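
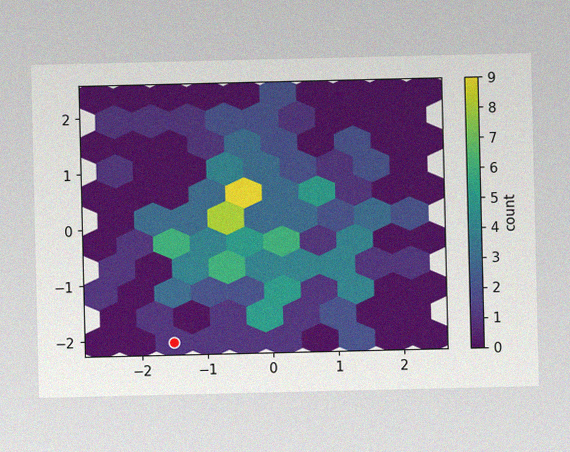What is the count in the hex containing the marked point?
1

The image has some photo noise and uneven lighting. The marked hex reads 1 on the colorbar.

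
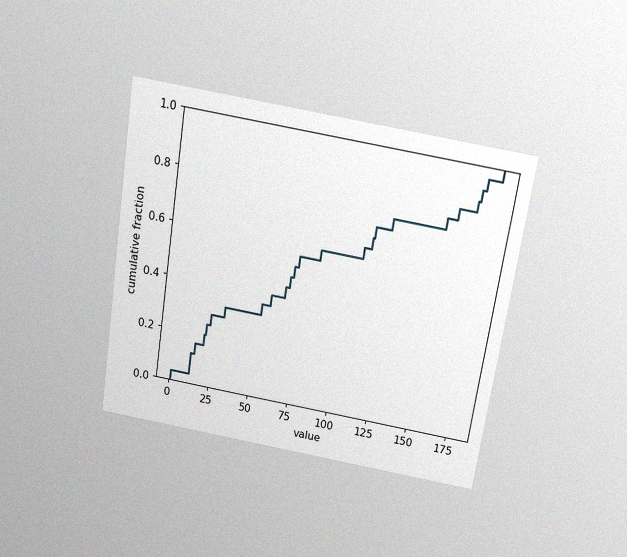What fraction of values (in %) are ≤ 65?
44%

The chart is tilted about 9° clockwise and viewed slightly from above, with some photo noise. At x=65 the ECDF step is at 44%.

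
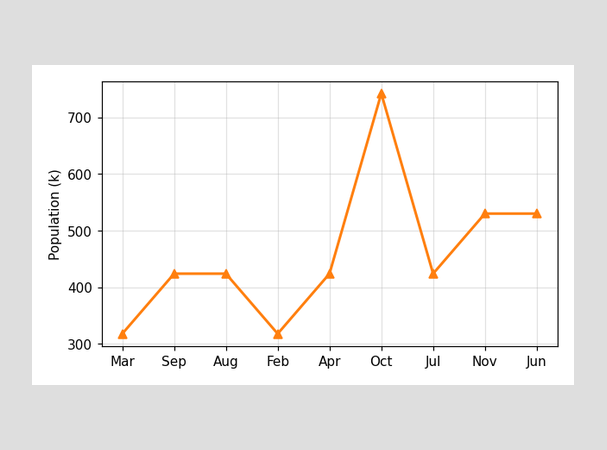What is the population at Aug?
At Aug, the line is at 424k.

424k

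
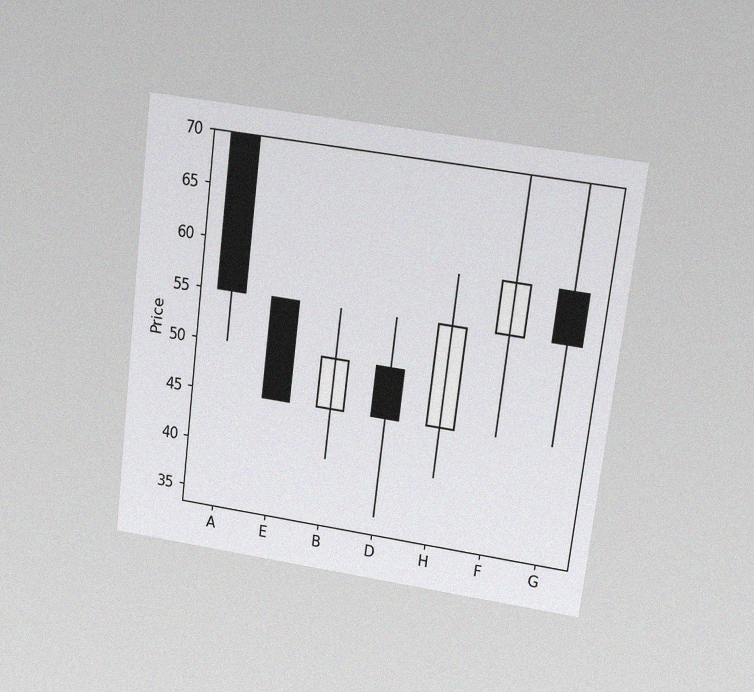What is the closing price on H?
55

The chart is tilted about 7° clockwise and viewed at a slight angle, with some photo noise. The H candle closes at 55.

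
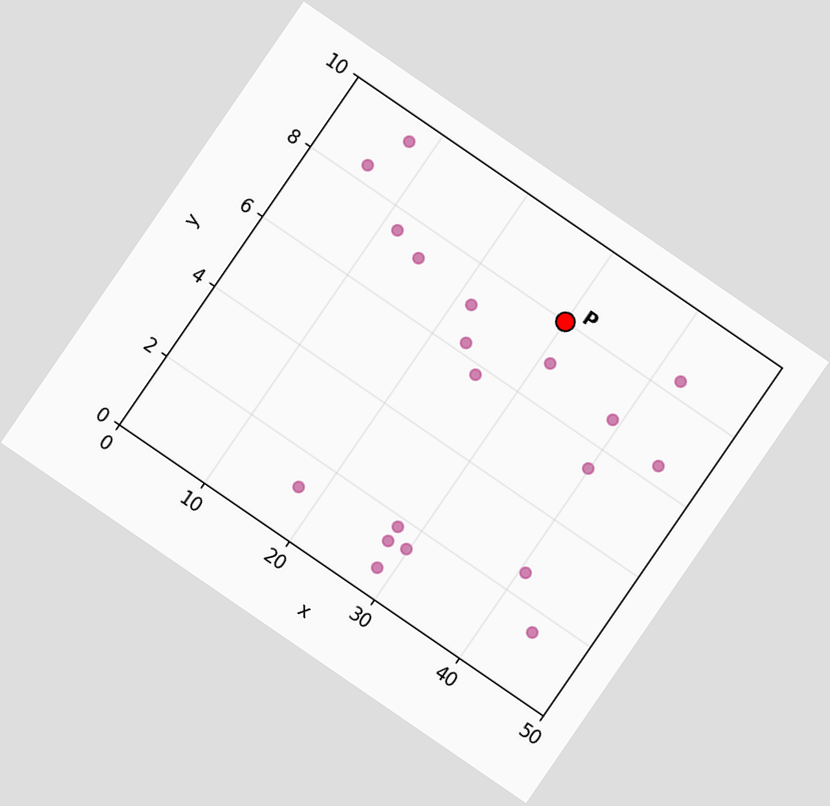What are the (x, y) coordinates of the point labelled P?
The chart is tilted about 34° clockwise. Following the gridlines from P to each axis, P sits at (30, 8).

(30, 8)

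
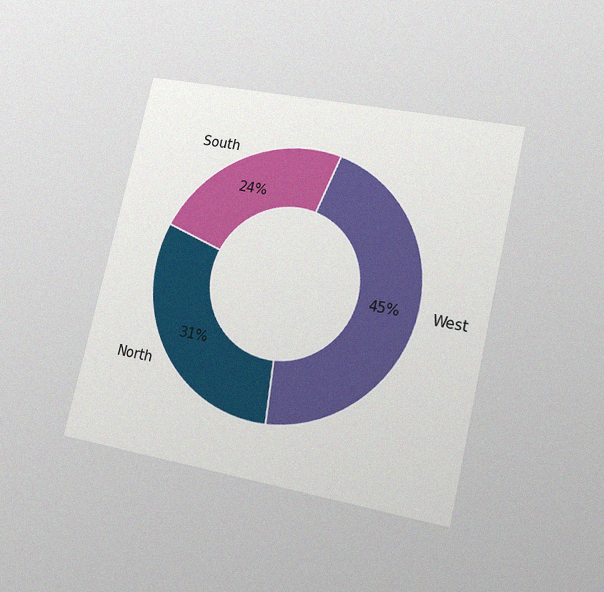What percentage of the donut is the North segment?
31%

The chart is tilted about 13° clockwise and viewed at a slight angle, with some photo noise. The North segment takes up 31% of the ring.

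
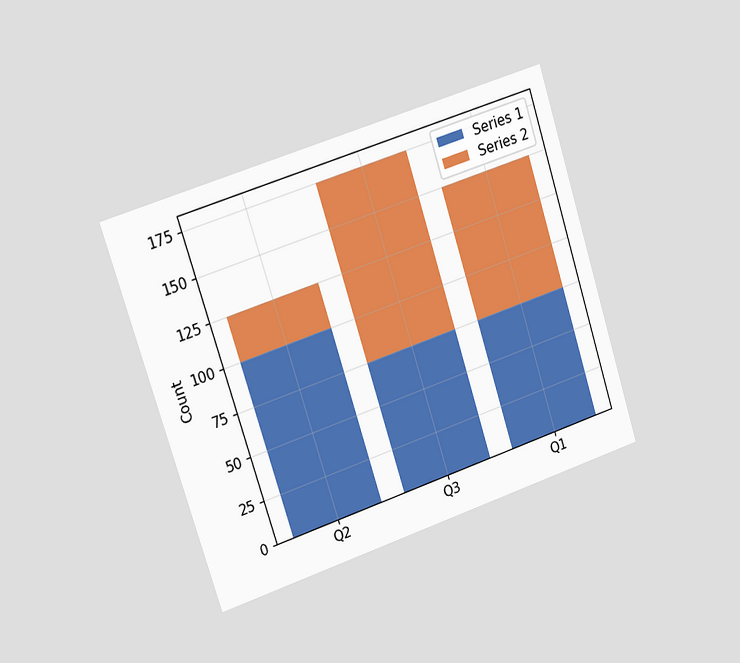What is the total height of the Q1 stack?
150

The chart is tilted about 18° counter-clockwise and viewed slightly from the left. The Q1 stack's top reaches 150 on the y-axis.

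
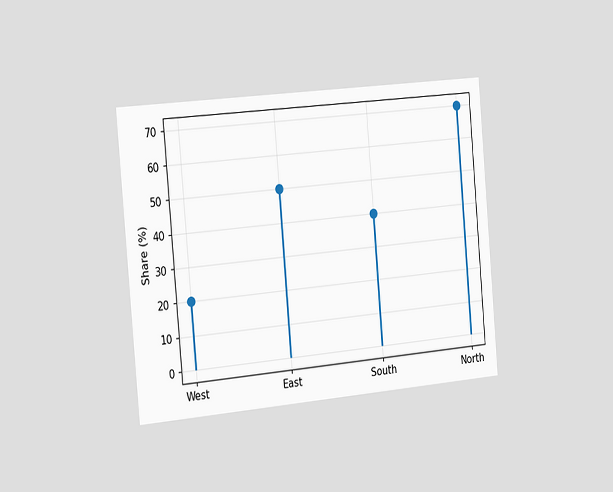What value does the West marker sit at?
The chart is tilted about 5° counter-clockwise and viewed slightly from the left. The West marker sits at 20%.

20%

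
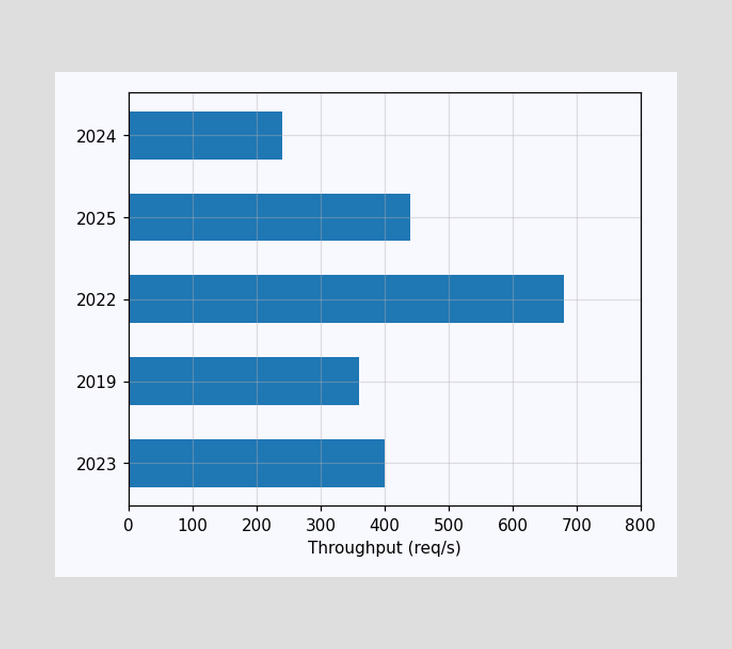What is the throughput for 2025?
440req/s

Reading along the chart's x-axis, the 2025 bar reaches 440req/s.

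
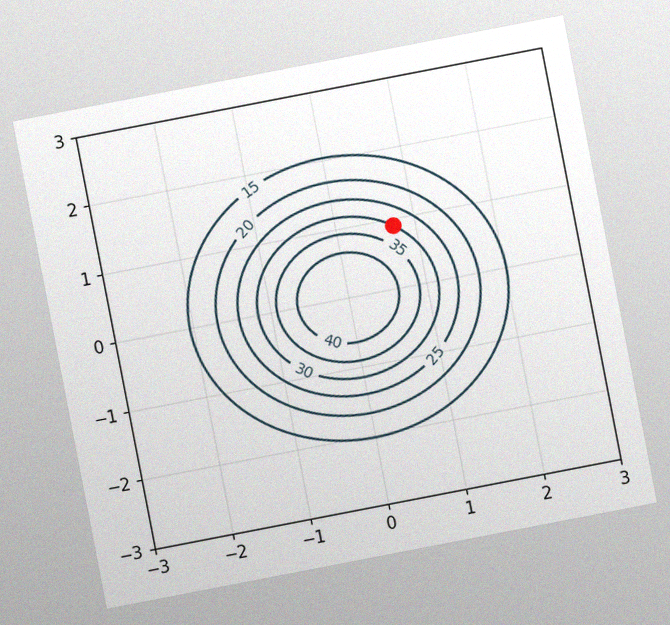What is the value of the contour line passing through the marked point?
30

The chart is tilted about 11° counter-clockwise, with some photo noise. The marked point sits on the contour labelled 30.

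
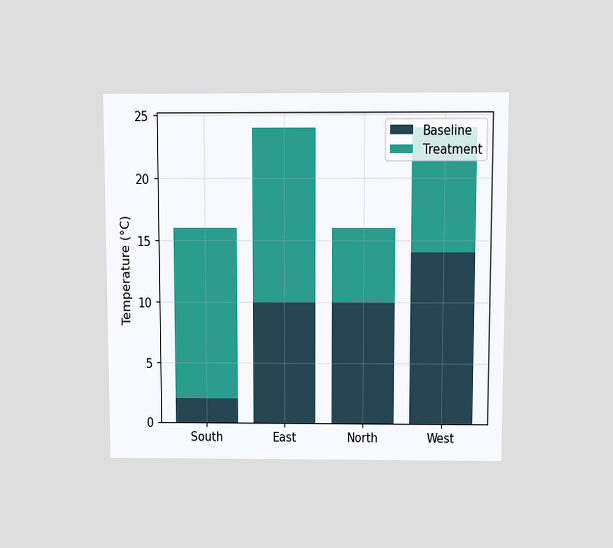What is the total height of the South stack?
16°C

The chart is viewed at a slight angle. The South stack's top reaches 16°C on the y-axis.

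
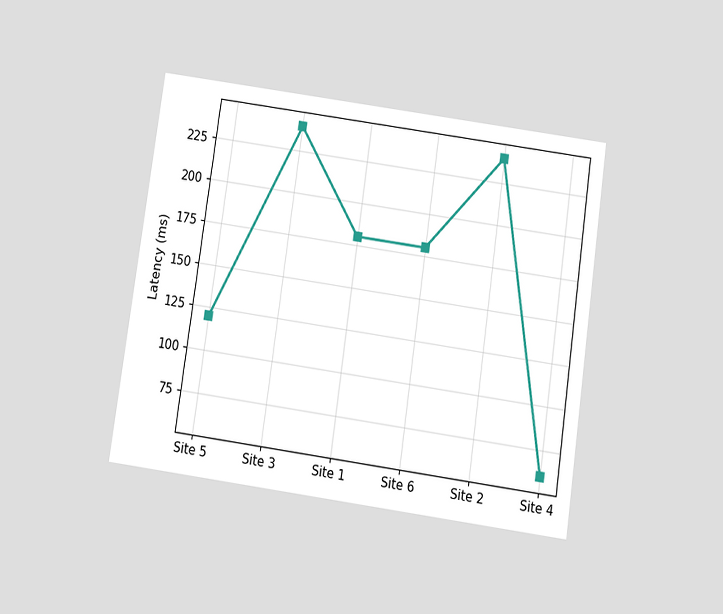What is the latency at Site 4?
60ms

The chart is tilted about 8° clockwise and viewed slightly from below. At Site 4, the line is at 60ms.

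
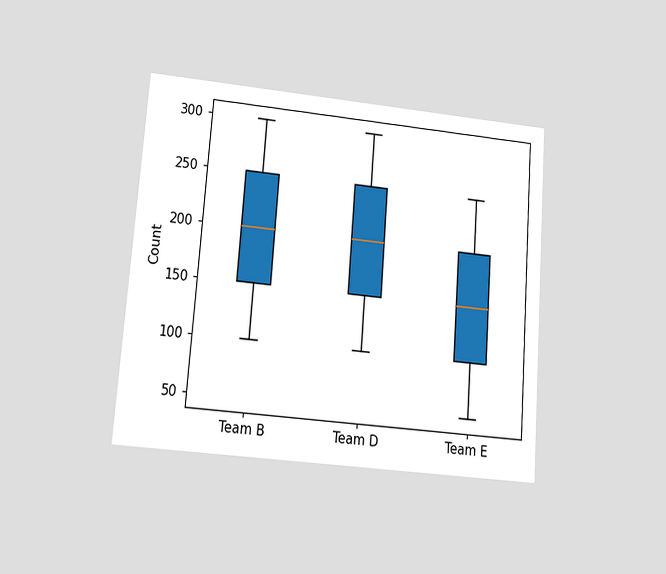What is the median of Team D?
The chart is tilted about 4° clockwise and viewed at a slight angle. The median line in the Team D box sits at 200.

200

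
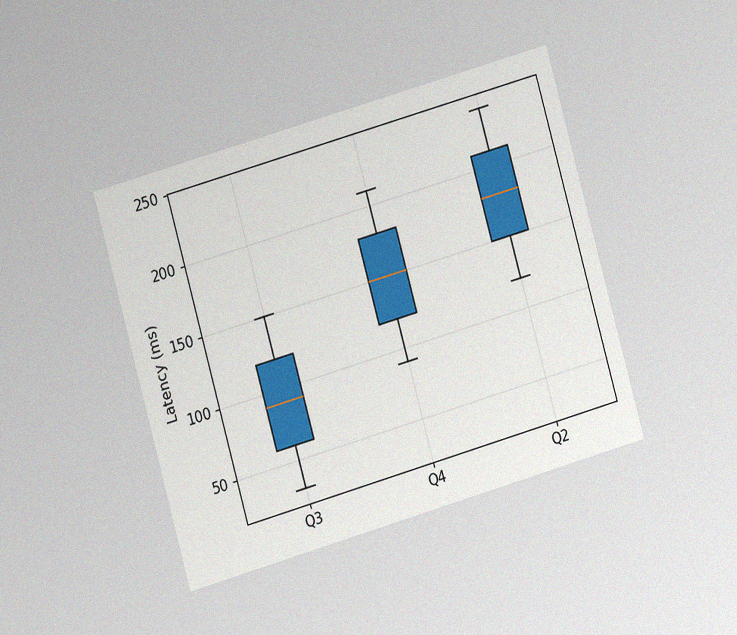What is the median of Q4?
The chart is tilted about 16° counter-clockwise and viewed at a slight angle, with some photo noise. The median line in the Q4 box sits at 150ms.

150ms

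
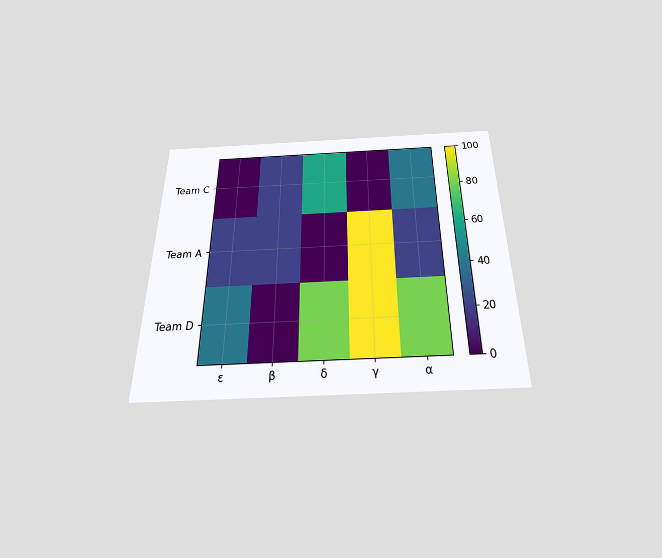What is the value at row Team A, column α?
20

The chart is viewed slightly from below. Matching cell (Team A, α) against the colorbar gives 20.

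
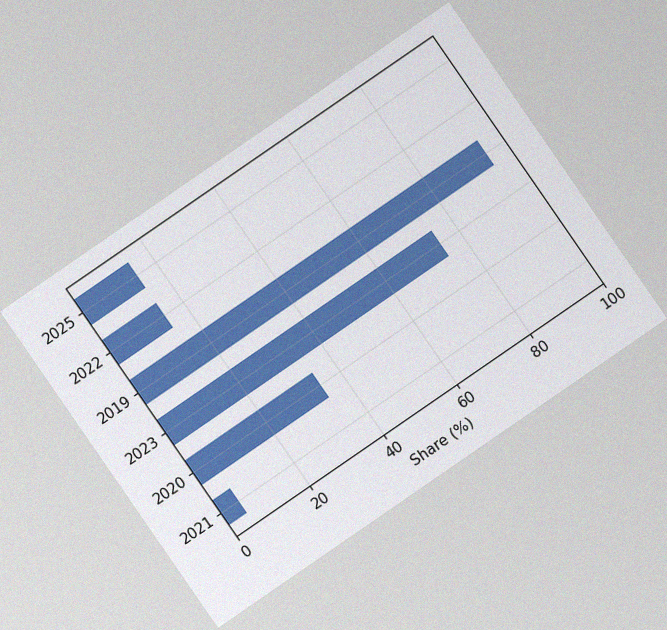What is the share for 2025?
The chart is tilted about 35° counter-clockwise, with some photo noise. Reading along the chart's x-axis, the 2025 bar reaches 15%.

15%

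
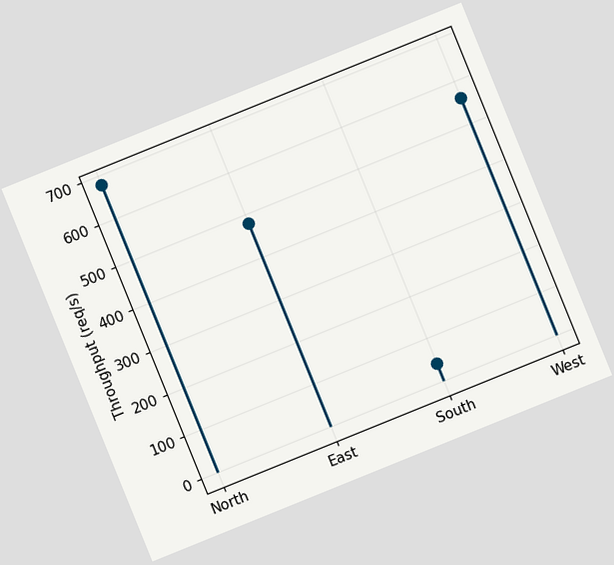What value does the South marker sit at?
40req/s

The chart is tilted about 22° counter-clockwise. The South marker sits at 40req/s.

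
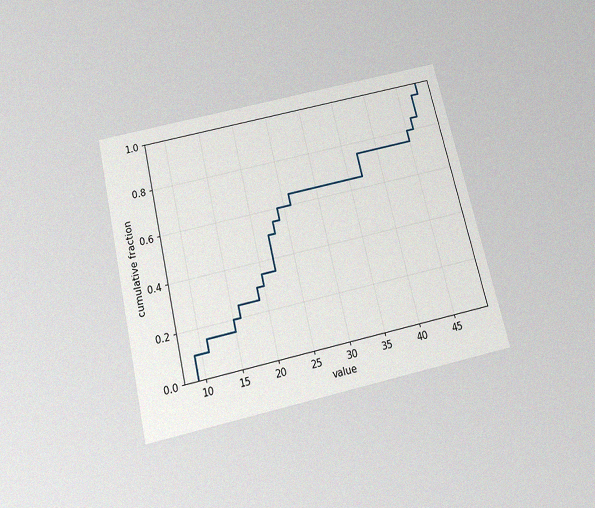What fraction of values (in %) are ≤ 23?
55%

The chart is tilted about 13° counter-clockwise and viewed slightly from below, with some photo noise. At x=23 the ECDF step is at 55%.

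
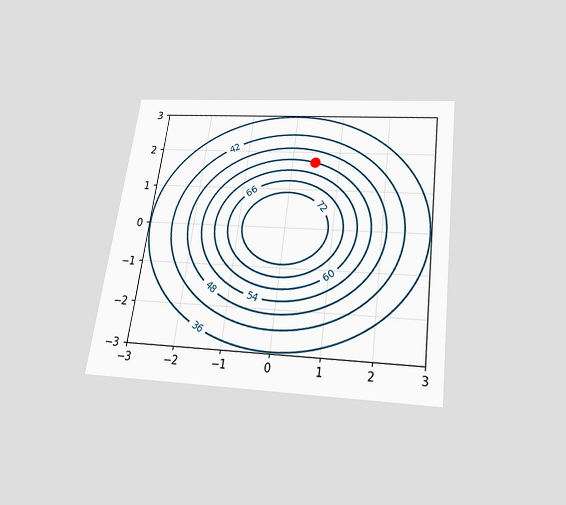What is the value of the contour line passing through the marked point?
The chart is tilted about 8° clockwise and viewed slightly from below. The marked point sits on the contour labelled 54.

54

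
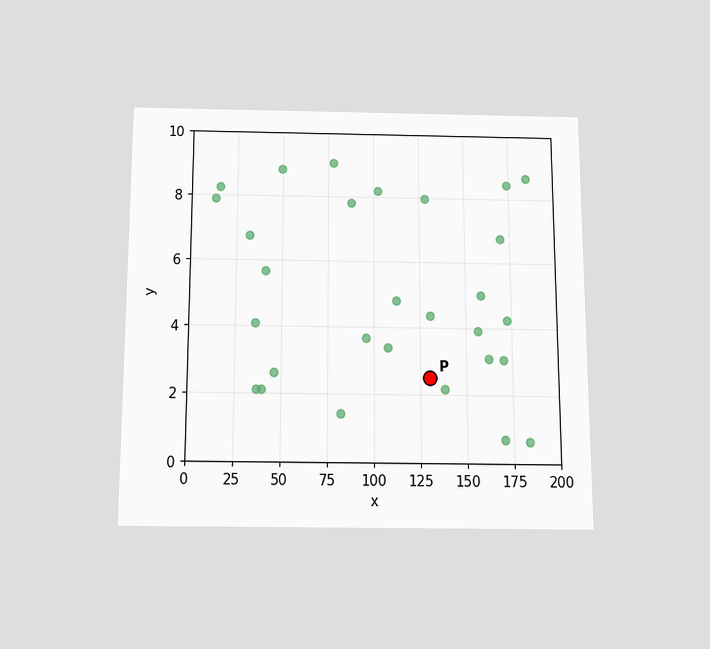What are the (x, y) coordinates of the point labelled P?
(130, 2.5)

The chart is viewed slightly from below. Following the gridlines from P to each axis, P sits at (130, 2.5).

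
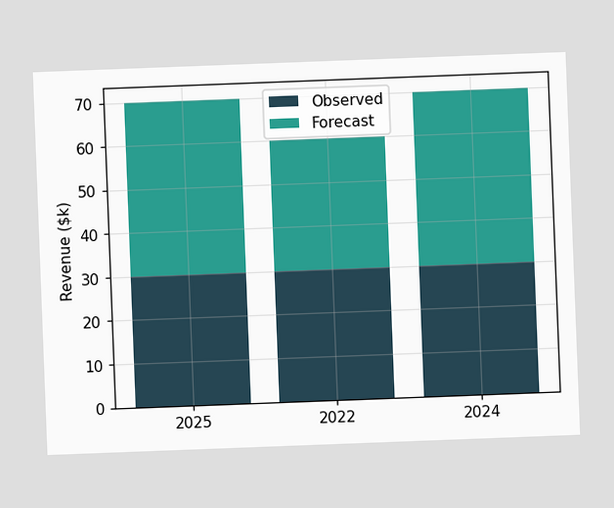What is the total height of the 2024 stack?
The chart is tilted about 2° counter-clockwise. The 2024 stack's top reaches $70k on the y-axis.

$70k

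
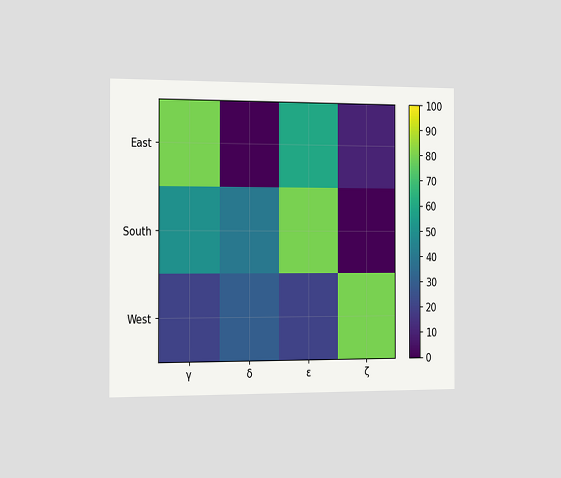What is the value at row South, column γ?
50

The chart is viewed slightly from the left. Matching cell (South, γ) against the colorbar gives 50.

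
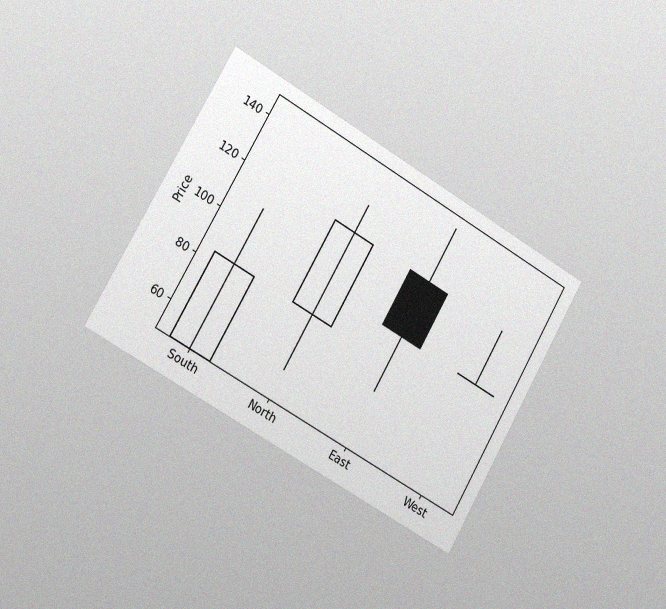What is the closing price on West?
The chart is tilted about 30° clockwise and viewed slightly from the left, with some photo noise. The West candle closes at 96.

96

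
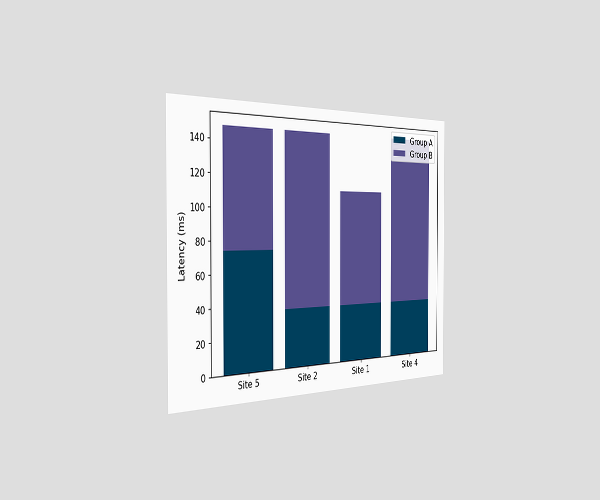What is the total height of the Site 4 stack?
The chart is viewed slightly from the left. The Site 4 stack's top reaches 148ms on the y-axis.

148ms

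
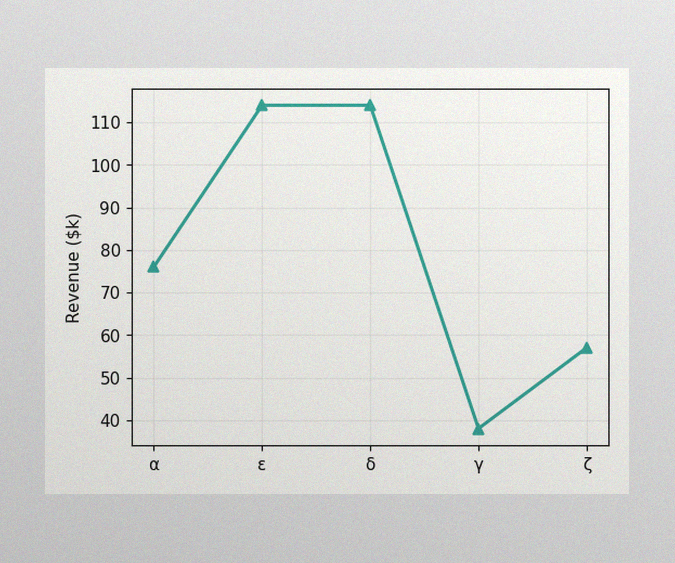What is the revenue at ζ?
The image has some photo noise and uneven lighting. At ζ, the line is at $57k.

$57k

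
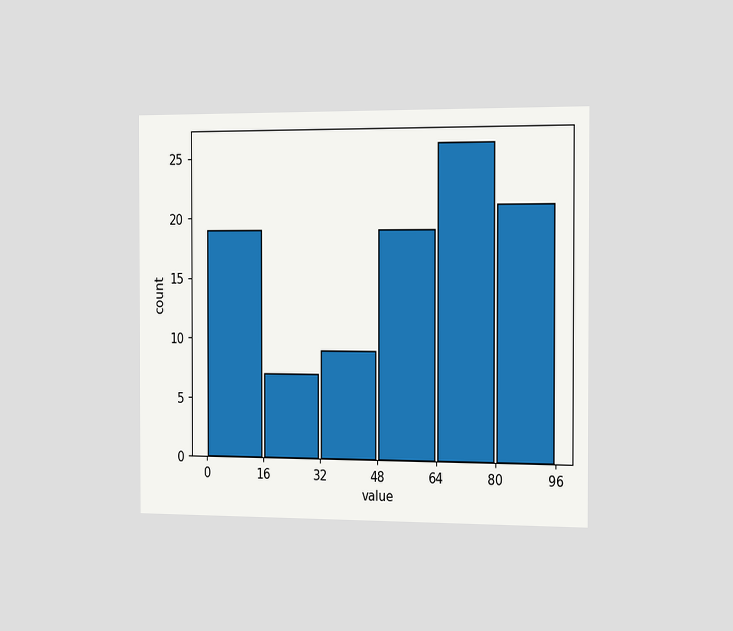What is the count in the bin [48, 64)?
19

The chart is viewed slightly from the right. The [48, 64) bin has height 19.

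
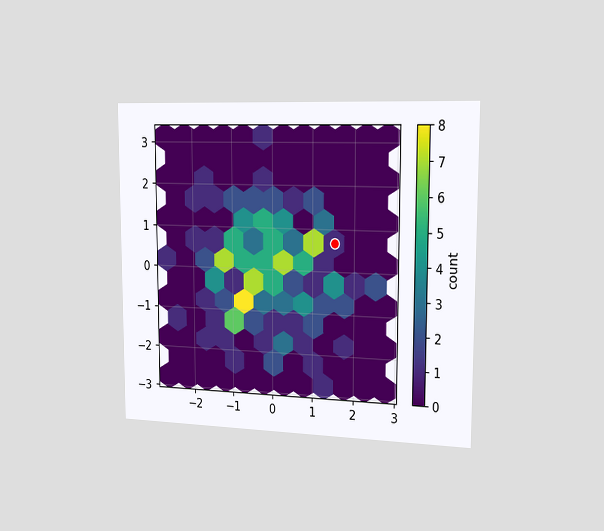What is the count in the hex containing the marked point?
1

The chart is viewed slightly from the right. The marked hex reads 1 on the colorbar.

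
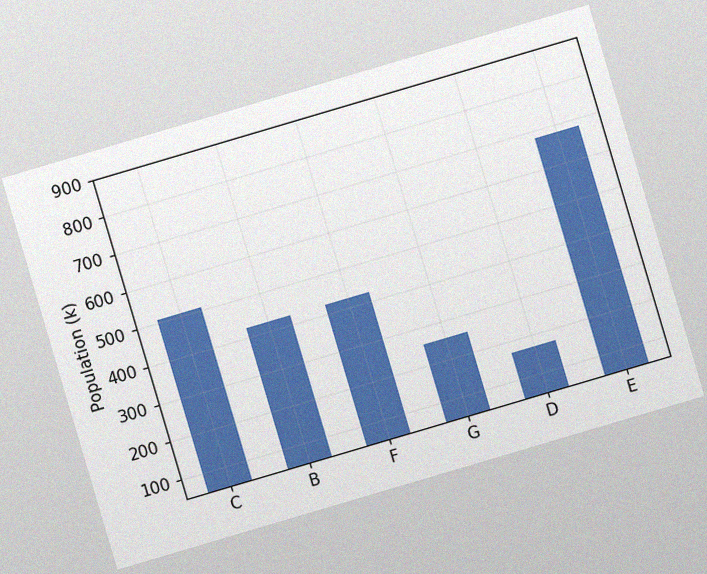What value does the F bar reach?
The chart is tilted about 16° counter-clockwise, with some photo noise. Reading along the chart's y-axis, the F bar reaches 425k.

425k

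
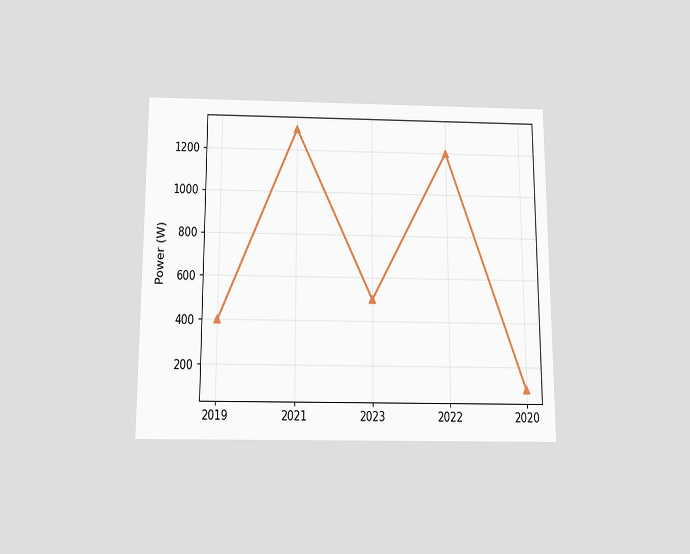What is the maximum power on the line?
1300W

The chart is viewed slightly from below. The highest point is at 2021, and reading across to the y-axis gives 1300W.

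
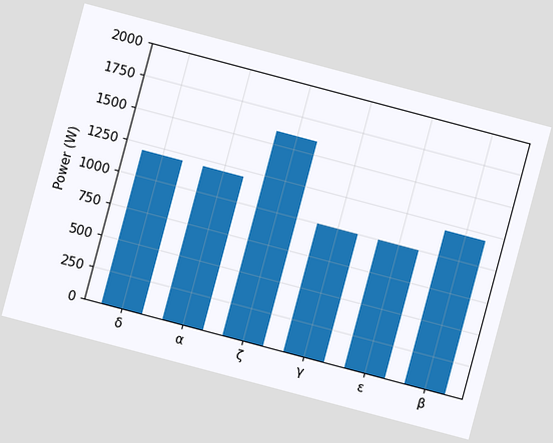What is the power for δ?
1200W

The chart is tilted about 15° clockwise. Reading along the chart's y-axis, the δ bar reaches 1200W.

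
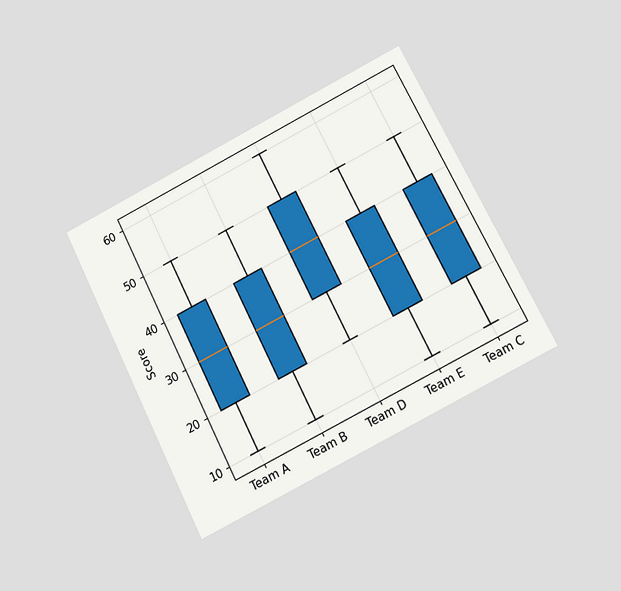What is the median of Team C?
The chart is tilted about 27° counter-clockwise and viewed at a slight angle. The median line in the Team C box sits at 30.

30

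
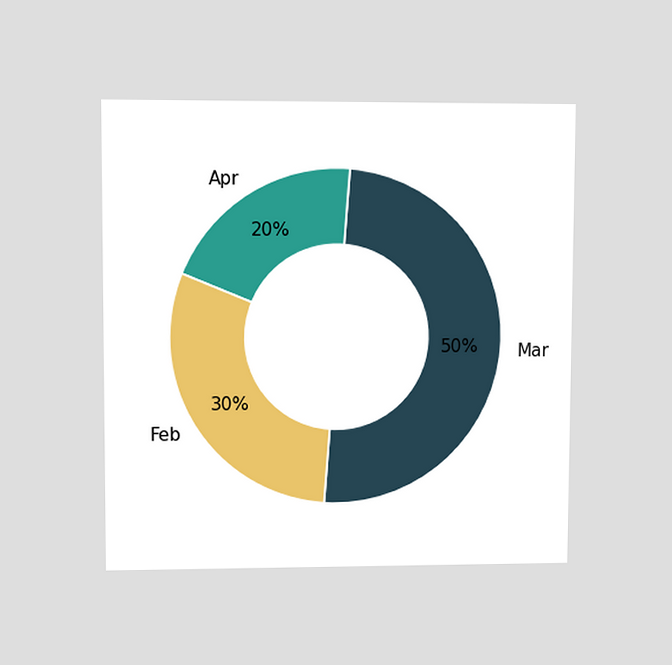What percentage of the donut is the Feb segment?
30%

The chart is viewed at a slight angle. The Feb segment takes up 30% of the ring.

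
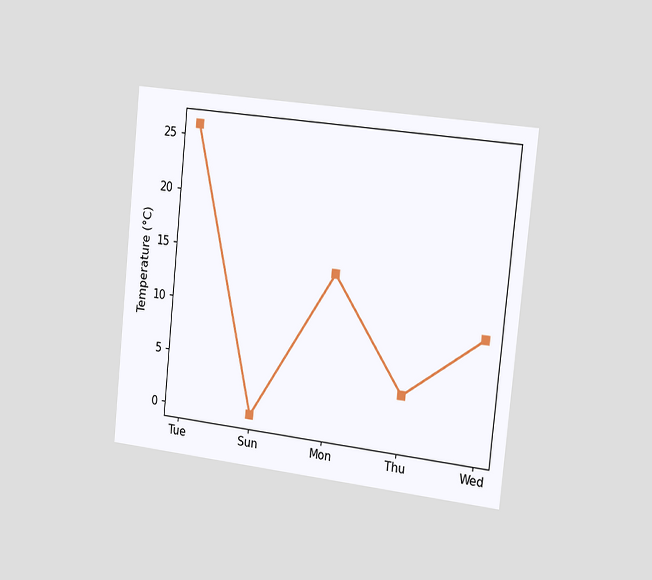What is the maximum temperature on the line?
The chart is tilted about 6° clockwise and viewed slightly from the right. The highest point is at Tue, and reading across to the y-axis gives 26°C.

26°C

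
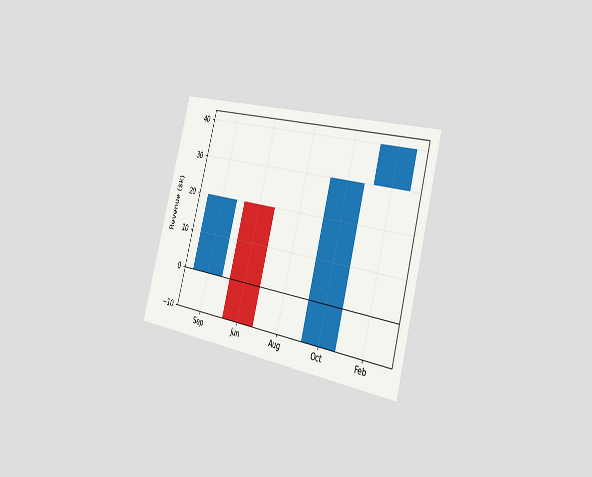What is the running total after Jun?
The chart is tilted about 15° clockwise and viewed slightly from the right. After Jun the running total reaches $-10k.

$-10k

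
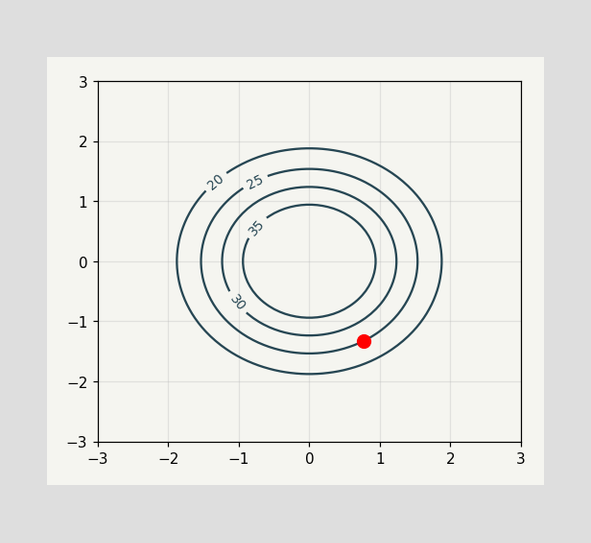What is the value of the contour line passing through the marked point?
25

The marked point sits on the contour labelled 25.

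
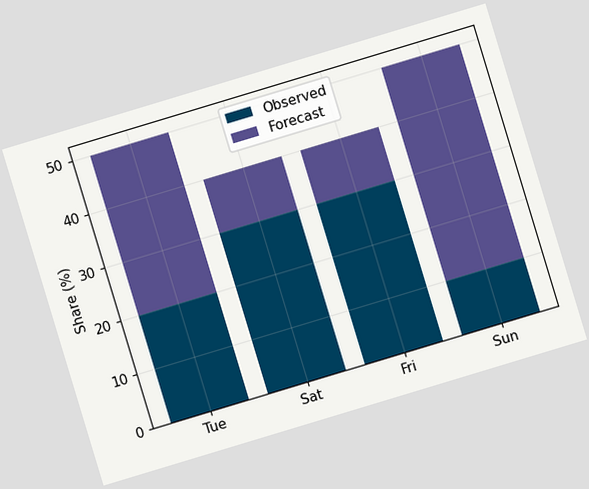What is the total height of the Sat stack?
The chart is tilted about 17° counter-clockwise. The Sat stack's top reaches 40% on the y-axis.

40%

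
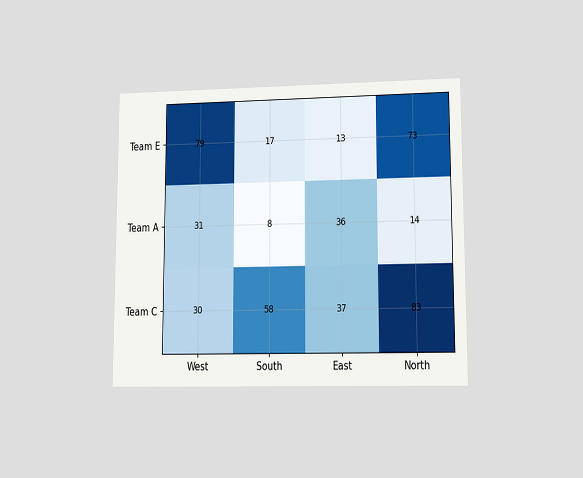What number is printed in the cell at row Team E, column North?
73

The chart is viewed at a slight angle. The (Team E, North) cell reads 73.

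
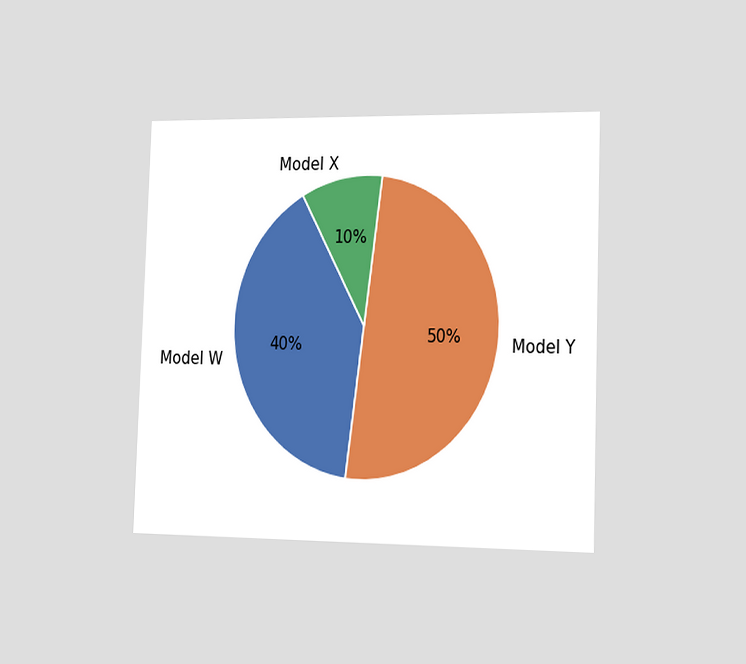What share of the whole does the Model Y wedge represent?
The chart is viewed slightly from the right. The Model Y slice takes up 50% of the pie.

50%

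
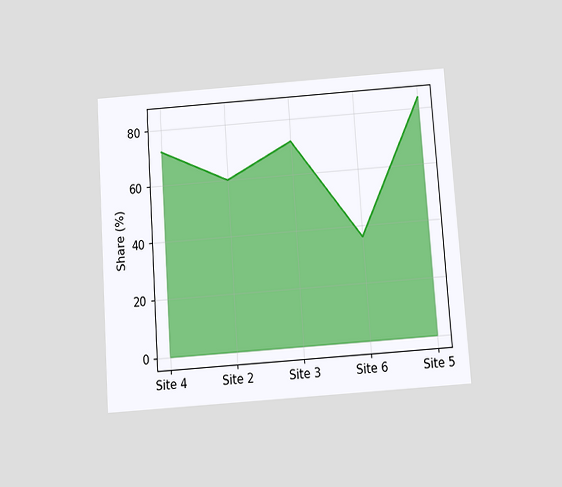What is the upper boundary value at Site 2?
The chart is tilted about 4° counter-clockwise and viewed slightly from below. At Site 2 the upper boundary is at 60%.

60%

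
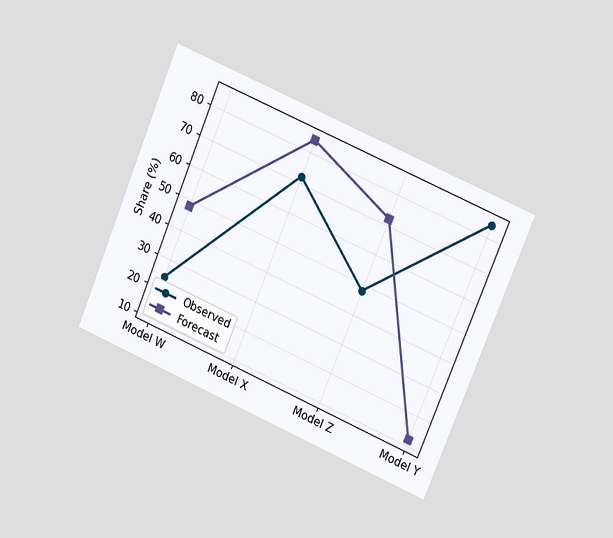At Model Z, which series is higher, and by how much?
The chart is tilted about 23° clockwise and viewed at a slight angle. At Model Z, Forecast sits above the other line by 24%.

Forecast, by 24%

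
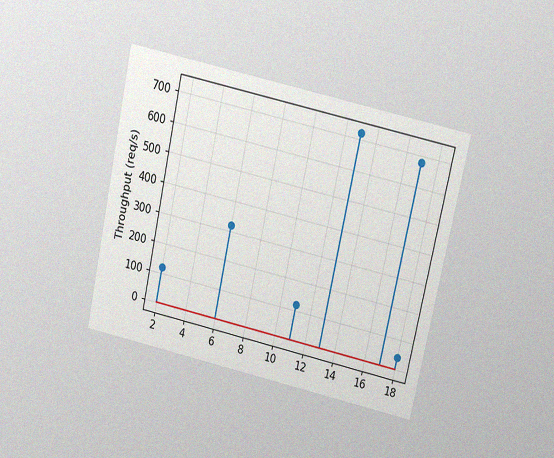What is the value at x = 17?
680req/s

The chart is tilted about 12° clockwise and viewed at a slight angle, with some photo noise. The stem at x=17 reaches 680req/s.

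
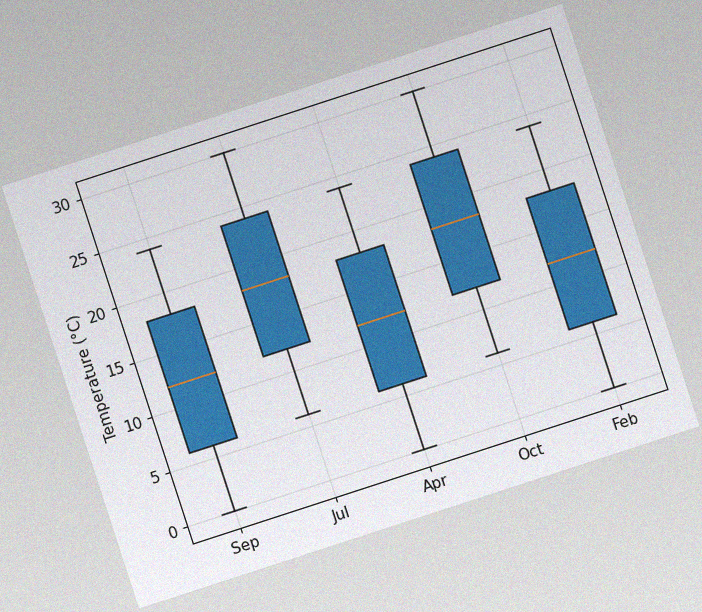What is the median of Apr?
The chart is tilted about 18° counter-clockwise, with some photo noise. The median line in the Apr box sits at 12°C.

12°C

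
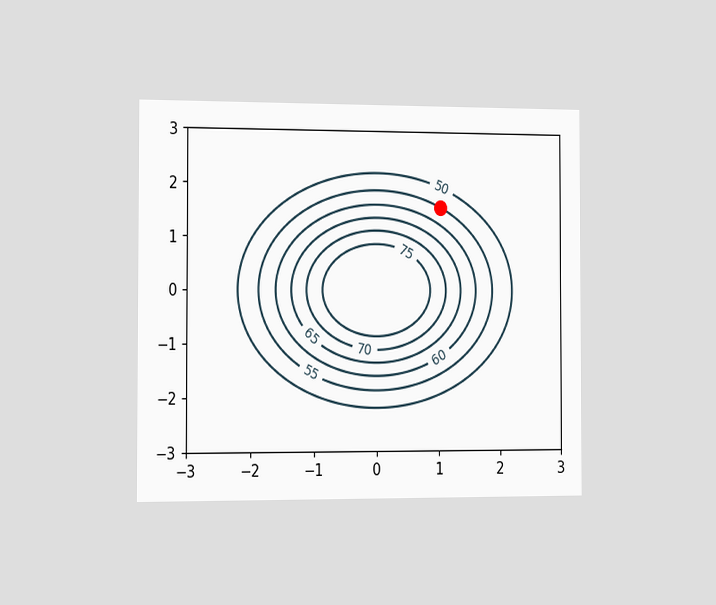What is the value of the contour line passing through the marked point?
55

The chart is viewed slightly from the left. The marked point sits on the contour labelled 55.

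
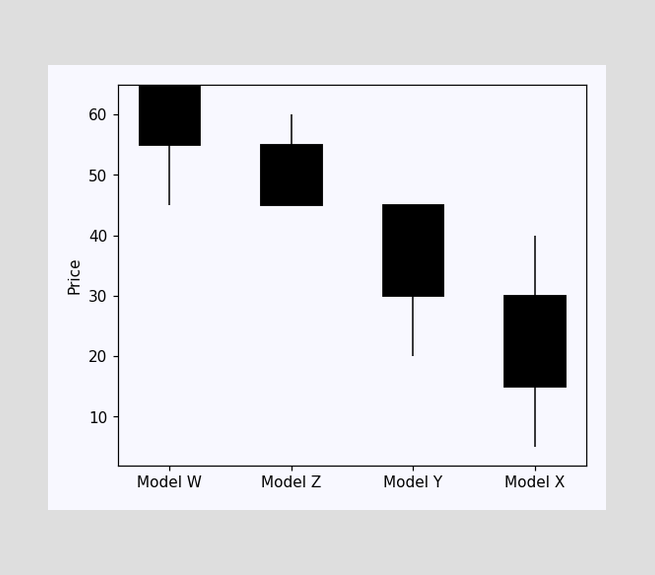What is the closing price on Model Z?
45

The Model Z candle closes at 45.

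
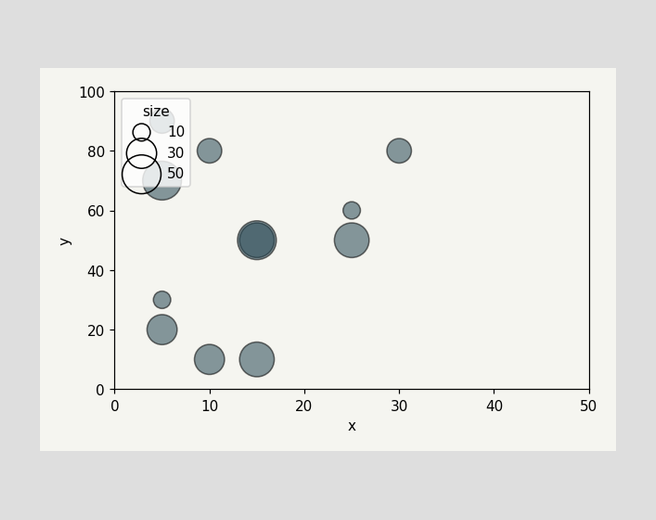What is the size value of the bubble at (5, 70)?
50

Matching the bubble at (5, 70) against the size legend gives 50.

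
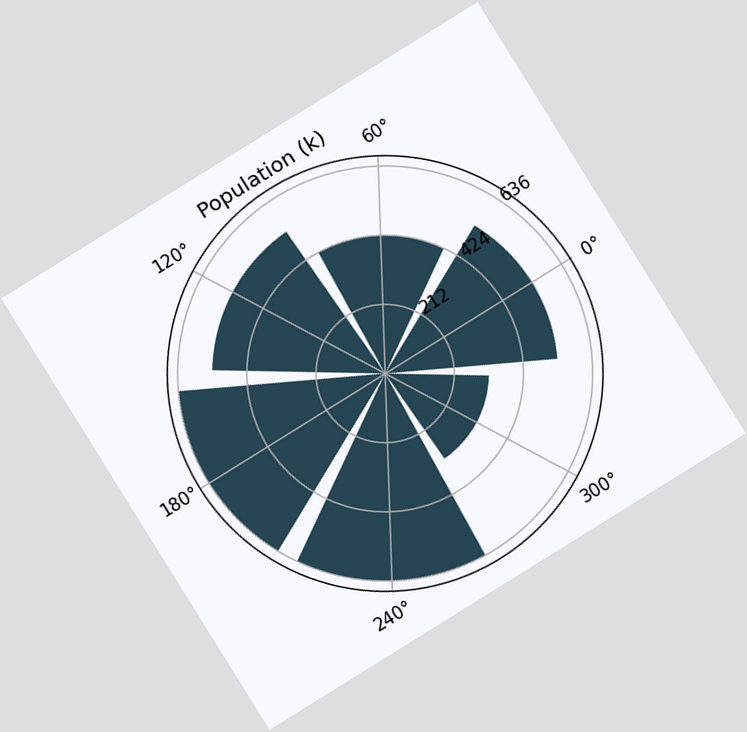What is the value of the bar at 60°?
424k

The chart is tilted about 32° counter-clockwise. The bar at 60° reaches 424k on the radial axis.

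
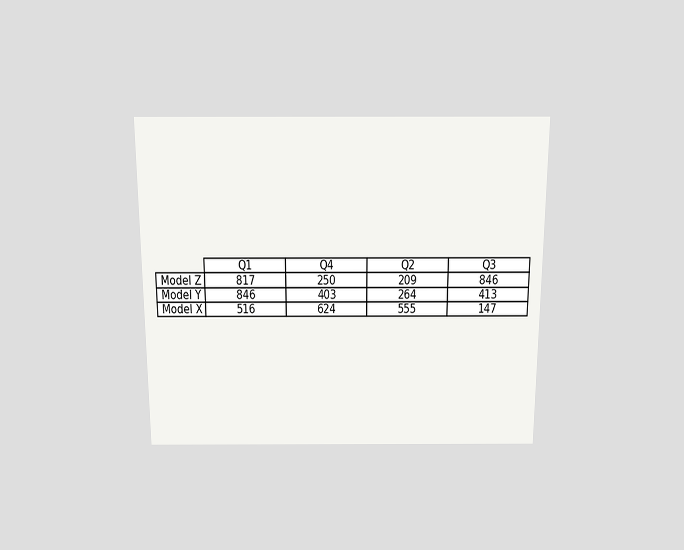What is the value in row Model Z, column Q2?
209

The chart is viewed slightly from above. The (Model Z, Q2) cell reads 209.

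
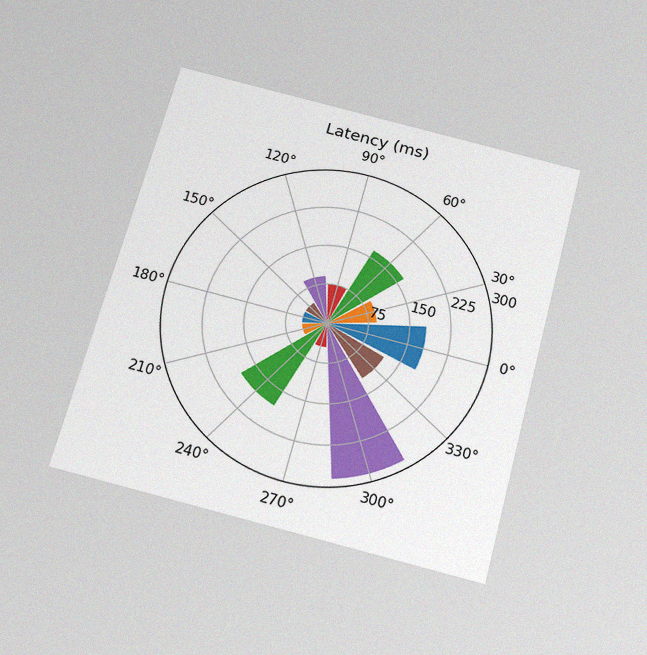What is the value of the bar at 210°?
The chart is tilted about 15° clockwise and viewed slightly from below, with some photo noise. The bar at 210° reaches 45ms on the radial axis.

45ms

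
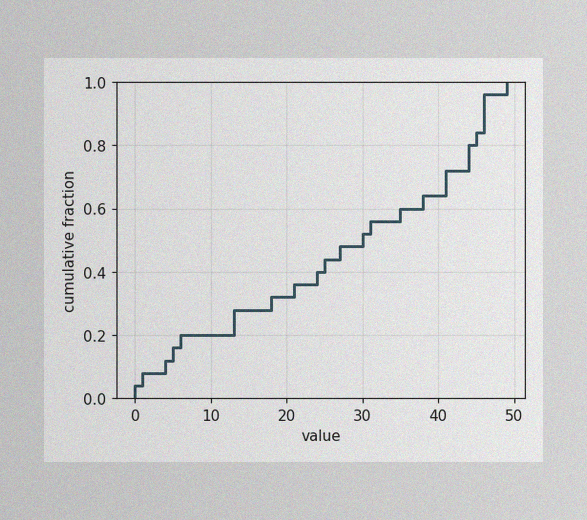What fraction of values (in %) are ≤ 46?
The image has some photo noise and uneven lighting. At x=46 the ECDF step is at 96%.

96%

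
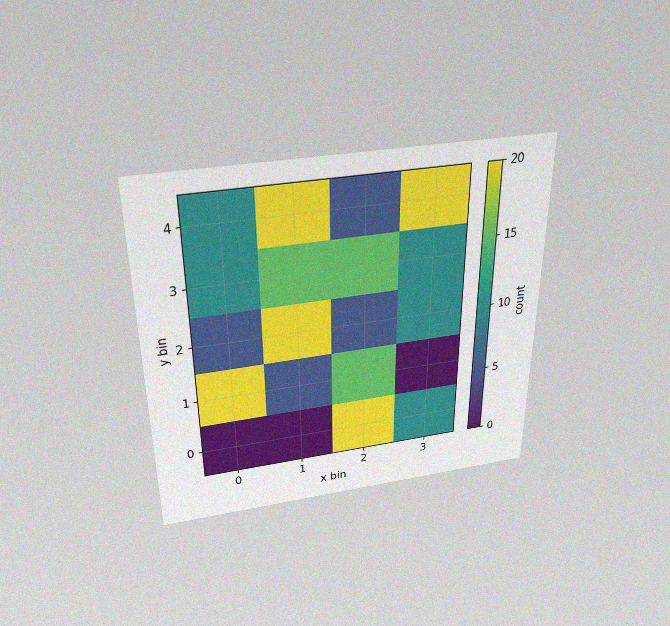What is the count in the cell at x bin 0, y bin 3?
The chart is viewed slightly from above, with some photo noise. Matching the cell (0, 3) against the colorbar gives 10.

10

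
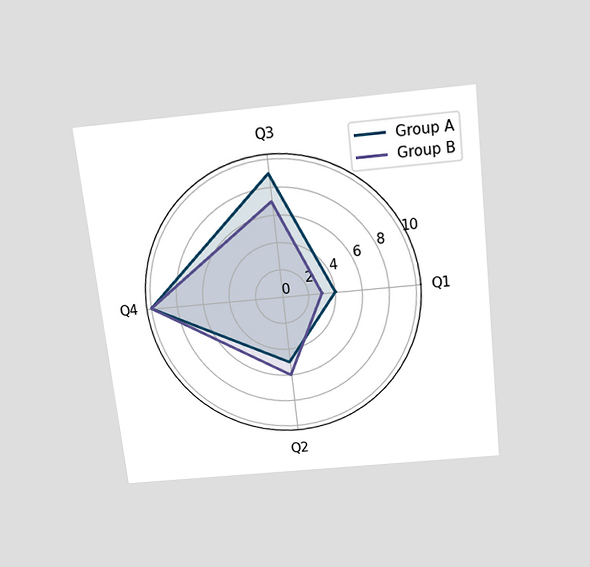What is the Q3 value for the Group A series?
The chart is tilted about 6° counter-clockwise and viewed slightly from above. On the Q3 axis, Group A reaches 9.

9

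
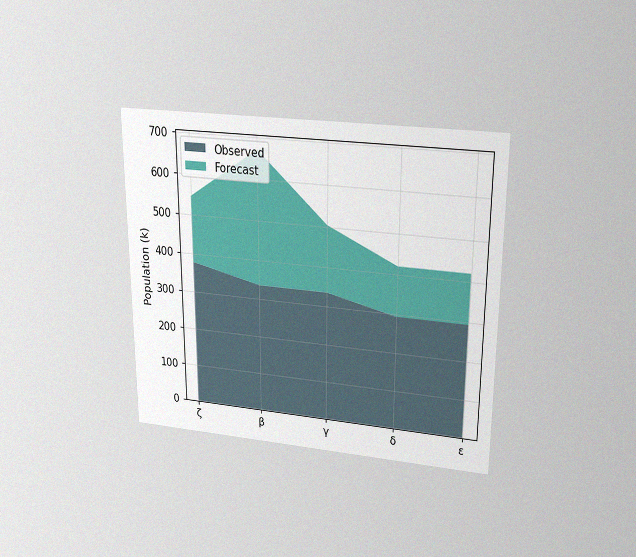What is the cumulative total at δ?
420k

The chart is viewed slightly from above, with some photo noise. The stacked total at δ reaches 420k.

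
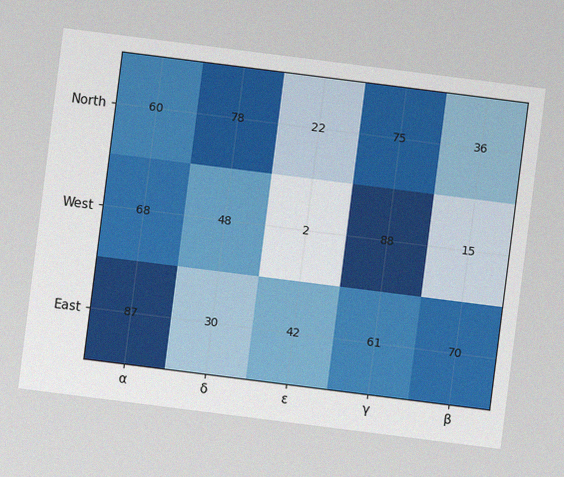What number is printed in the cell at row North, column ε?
The chart is tilted about 7° clockwise, with some photo noise. The (North, ε) cell reads 22.

22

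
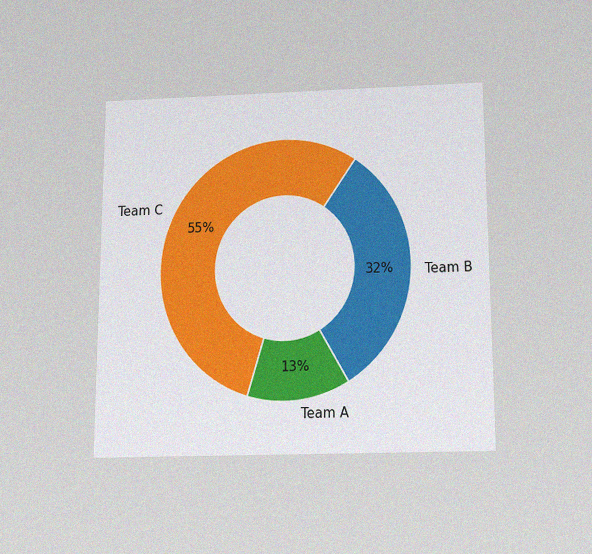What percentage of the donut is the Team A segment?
13%

The chart is viewed slightly from below, with some photo noise. The Team A segment takes up 13% of the ring.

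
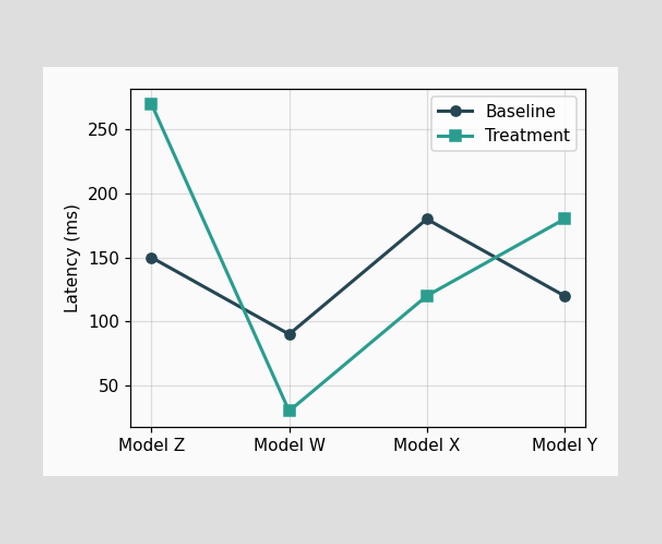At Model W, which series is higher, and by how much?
At Model W, Baseline sits above the other line by 60ms.

Baseline, by 60ms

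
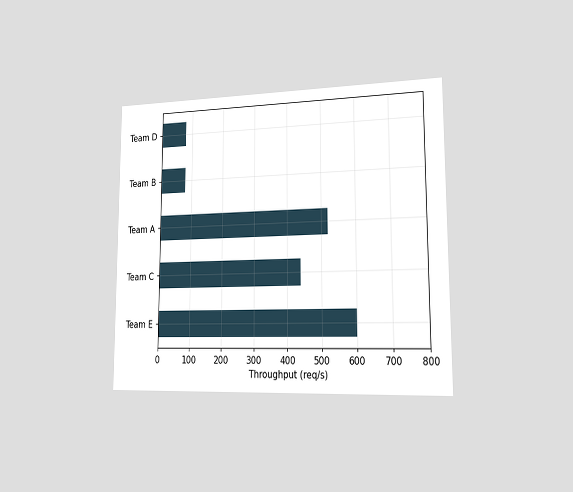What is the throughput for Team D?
The chart is viewed slightly from the right. Reading along the chart's x-axis, the Team D bar reaches 80req/s.

80req/s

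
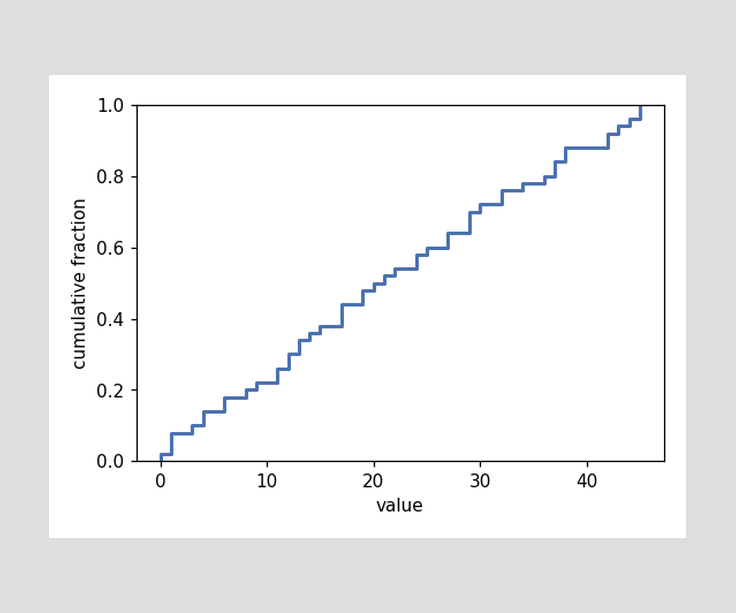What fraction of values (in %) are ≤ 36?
At x=36 the ECDF step is at 80%.

80%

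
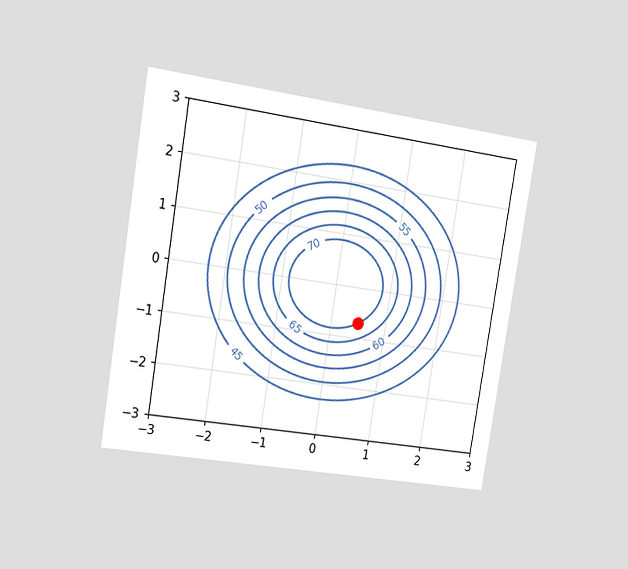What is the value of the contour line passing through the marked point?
The chart is tilted about 9° clockwise and viewed slightly from the left. The marked point sits on the contour labelled 70.

70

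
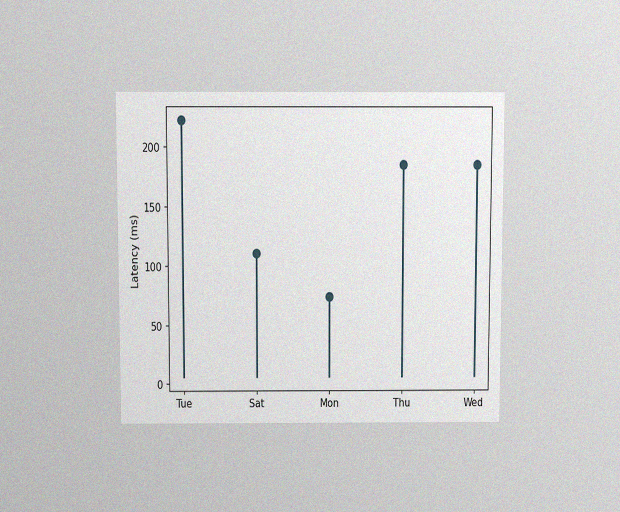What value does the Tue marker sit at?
The chart is viewed slightly from above, with some photo noise. The Tue marker sits at 222ms.

222ms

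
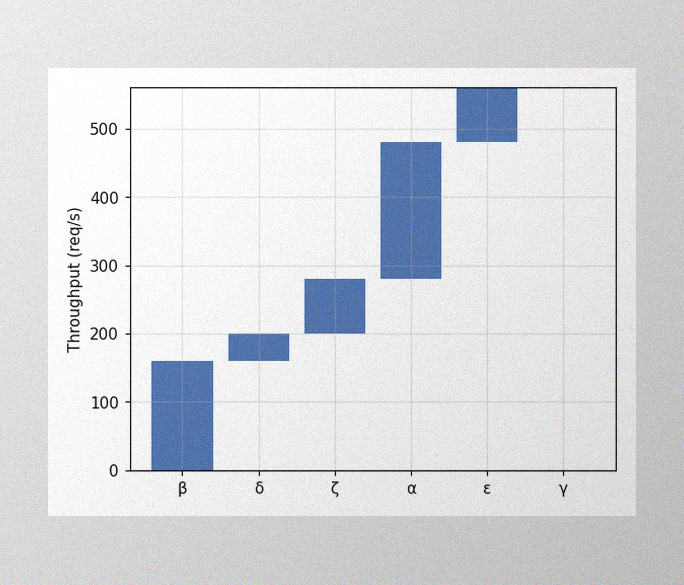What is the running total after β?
160req/s

The image has some photo noise and uneven lighting. After β the running total reaches 160req/s.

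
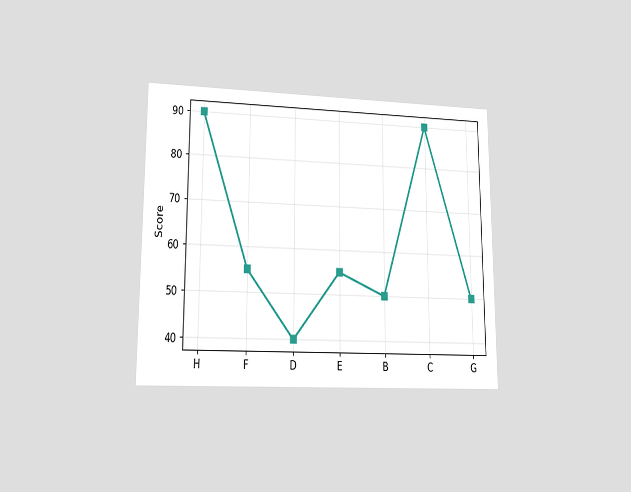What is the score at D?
The chart is viewed at a slight angle. At D, the line is at 40.

40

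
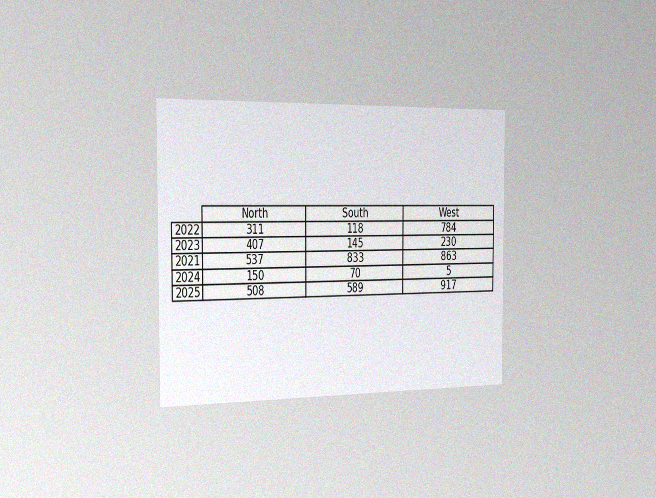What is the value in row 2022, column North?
The chart is viewed slightly from the left, with some photo noise. The (2022, North) cell reads 311.

311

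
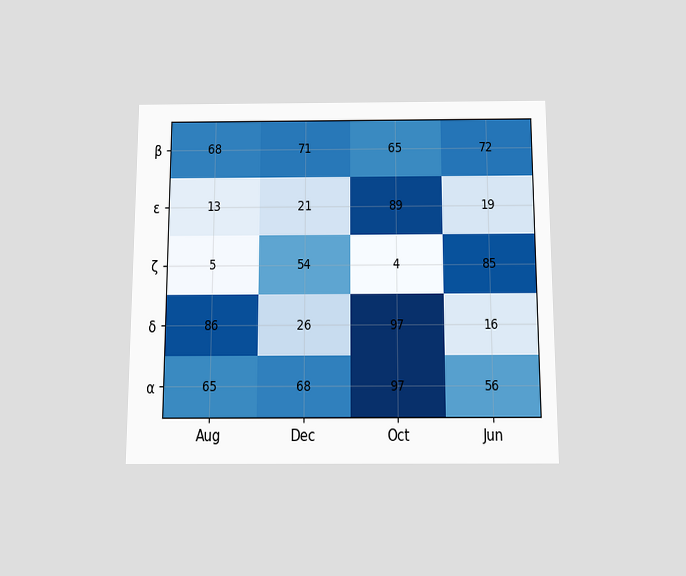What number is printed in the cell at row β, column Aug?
68

The chart is viewed slightly from below. The (β, Aug) cell reads 68.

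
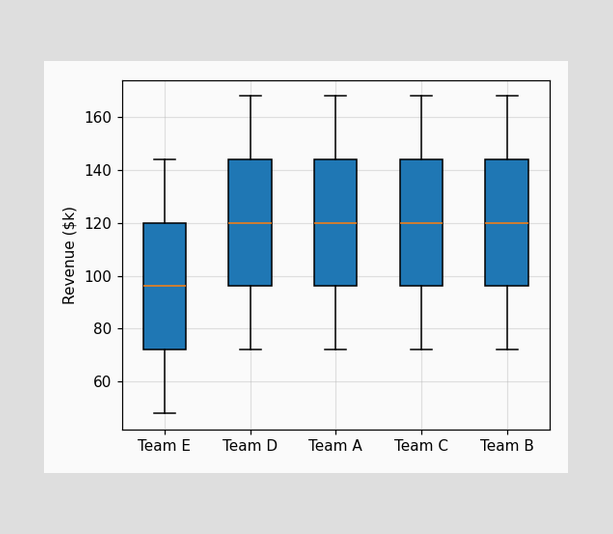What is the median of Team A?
$120k

The median line in the Team A box sits at $120k.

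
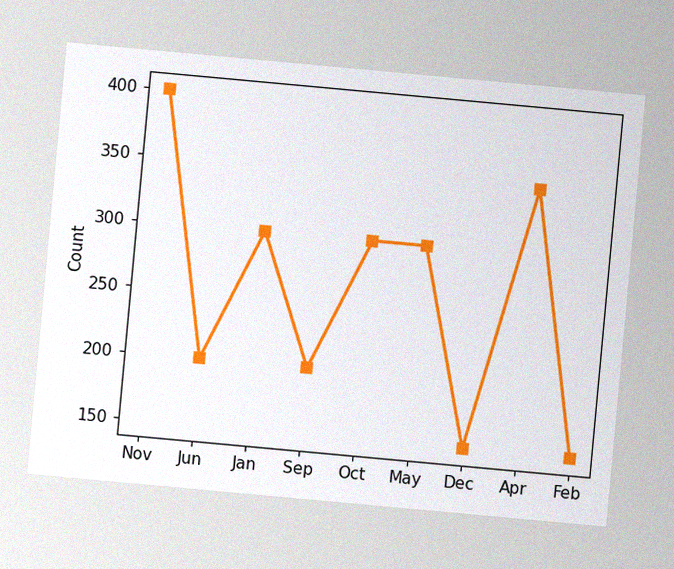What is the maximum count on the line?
The chart is tilted about 5° clockwise, with some photo noise. The highest point is at Nov, and reading across to the y-axis gives 400.

400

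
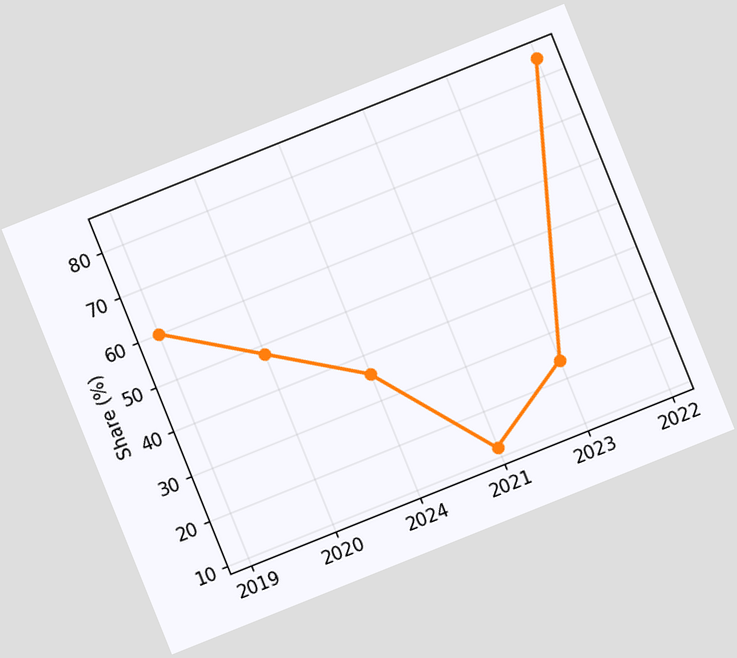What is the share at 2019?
The chart is tilted about 22° counter-clockwise. At 2019, the line is at 60%.

60%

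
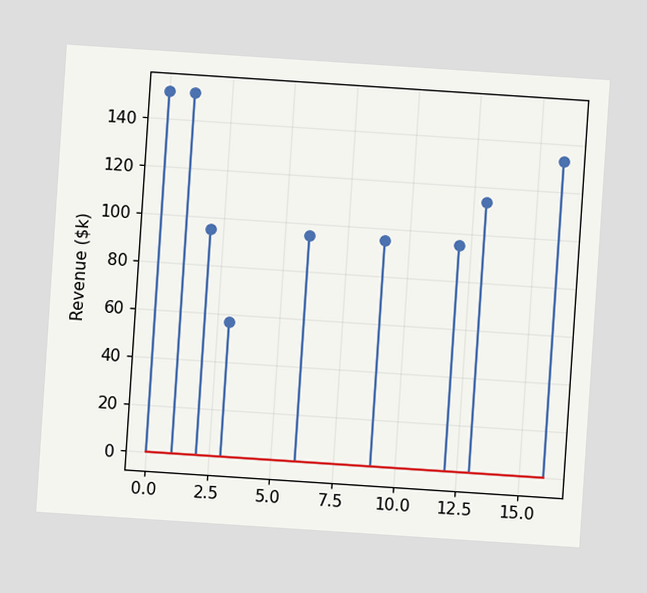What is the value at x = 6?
The chart is tilted about 4° clockwise. The stem at x=6 reaches $95k.

$95k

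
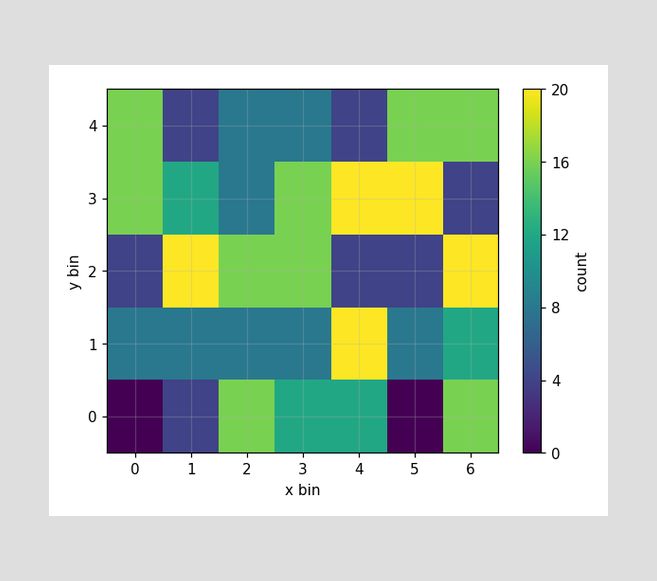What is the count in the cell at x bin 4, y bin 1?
Matching the cell (4, 1) against the colorbar gives 20.

20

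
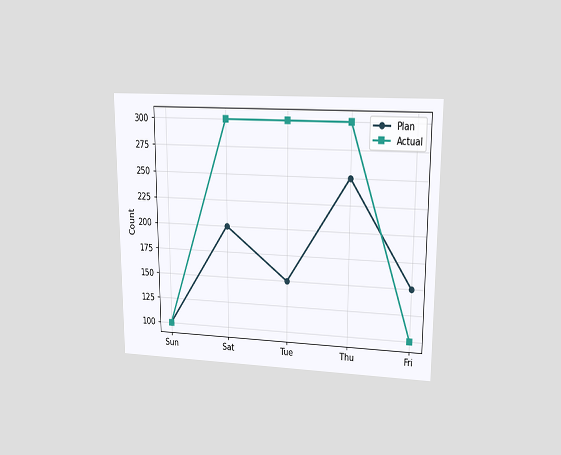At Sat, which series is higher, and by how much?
The chart is viewed at a slight angle. At Sat, Actual sits above the other line by 100.

Actual, by 100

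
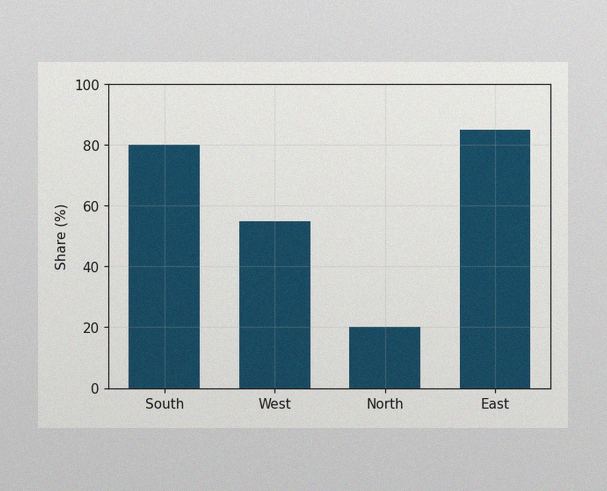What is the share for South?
The image has some photo noise and uneven lighting. Reading along the chart's y-axis, the South bar reaches 80%.

80%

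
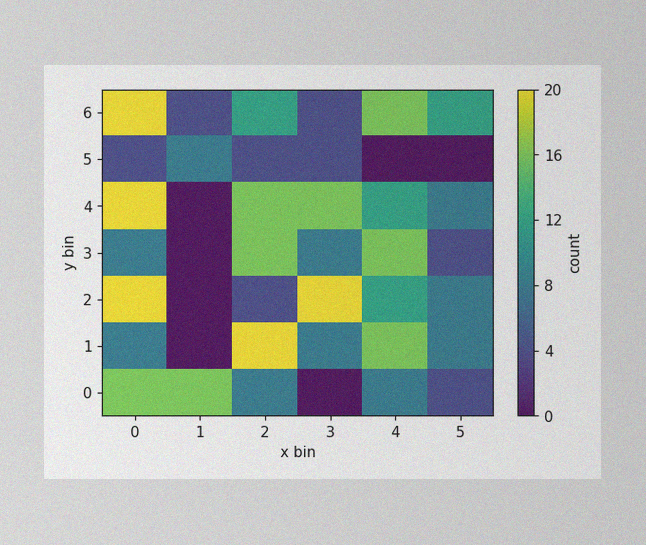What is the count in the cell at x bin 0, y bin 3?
The image has some photo noise and uneven lighting. Matching the cell (0, 3) against the colorbar gives 8.

8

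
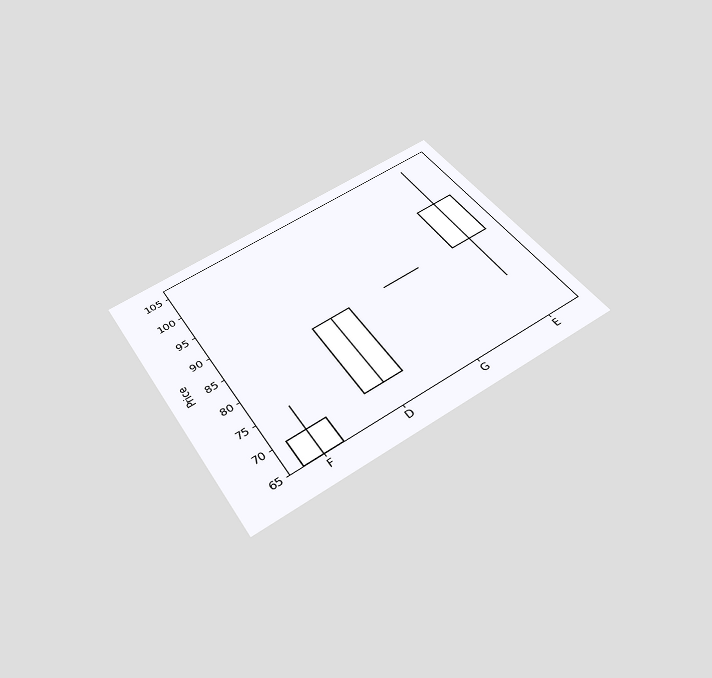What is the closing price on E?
95

The chart is tilted about 32° counter-clockwise and viewed slightly from below. The E candle closes at 95.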